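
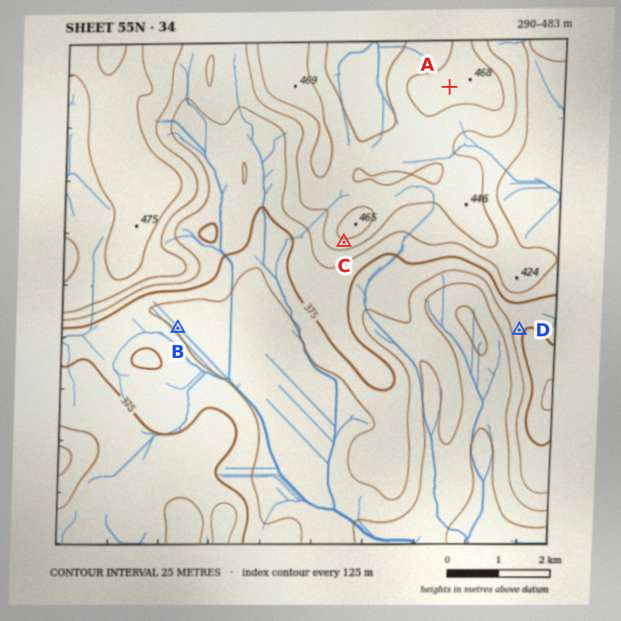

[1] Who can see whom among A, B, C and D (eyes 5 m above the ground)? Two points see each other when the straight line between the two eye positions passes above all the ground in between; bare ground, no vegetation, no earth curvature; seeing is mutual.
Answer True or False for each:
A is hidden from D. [True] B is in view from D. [False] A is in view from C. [False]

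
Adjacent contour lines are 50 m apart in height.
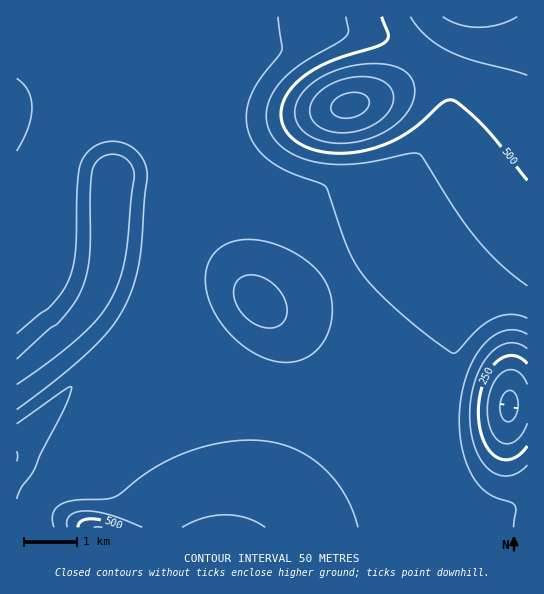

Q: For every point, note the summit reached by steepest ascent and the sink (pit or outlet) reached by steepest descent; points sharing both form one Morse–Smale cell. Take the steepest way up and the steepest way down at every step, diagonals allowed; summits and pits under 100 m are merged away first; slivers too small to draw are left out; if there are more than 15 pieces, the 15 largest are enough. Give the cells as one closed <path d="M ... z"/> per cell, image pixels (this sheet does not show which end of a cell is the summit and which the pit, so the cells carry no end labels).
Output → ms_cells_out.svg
<path d="M527 16l-510 0-1 297 21-14 11-12 8-13 7-29 5-70 8-22 10-12 15-8 22-1 8 3 10 5 8 9 8 16-5 86-8 43-8 21-11 19-22 26 27 0 17 3 110 32 37 6 45 4 23 6 27 14 38 37 29 39 17 27 54 0z"/><path d="M130 360l-29 1-26 24-55 45-4 7 1 91 455-1-16-26-29-39-32-31-26-18-30-8-45-4-37-6-87-27z"/><path d="M123 132l-17 0-12 4-8 5-10 12-8 22-5 70-7 29-9 15-31 25 1 122 10-13 48-38 41-39 12-16 12-24 8-28 4-27 5-86-8-16-8-9z"/>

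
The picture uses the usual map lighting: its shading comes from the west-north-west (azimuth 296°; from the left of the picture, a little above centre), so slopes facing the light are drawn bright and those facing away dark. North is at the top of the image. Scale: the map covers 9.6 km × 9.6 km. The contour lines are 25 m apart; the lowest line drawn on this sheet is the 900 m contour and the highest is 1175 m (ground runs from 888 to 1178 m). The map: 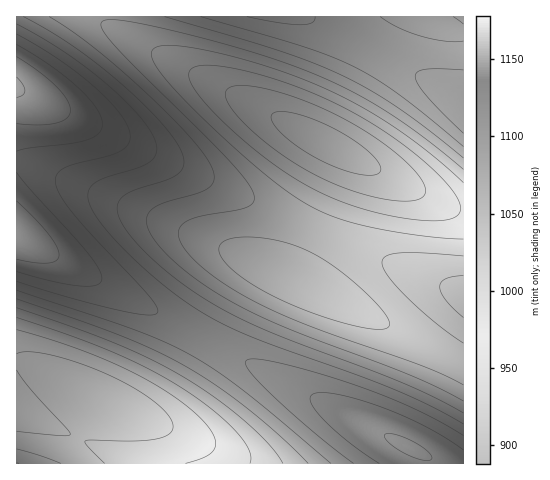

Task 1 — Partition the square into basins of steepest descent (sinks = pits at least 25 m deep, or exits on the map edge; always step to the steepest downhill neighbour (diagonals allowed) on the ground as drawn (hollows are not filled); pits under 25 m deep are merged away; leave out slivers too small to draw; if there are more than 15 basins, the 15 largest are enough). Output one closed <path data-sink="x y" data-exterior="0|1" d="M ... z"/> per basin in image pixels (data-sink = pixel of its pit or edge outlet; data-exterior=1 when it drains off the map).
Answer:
<path data-sink="327 144" data-exterior="0" d="M463 16l-446 0-1 73 284 135 163 70z"/><path data-sink="294 279" data-exterior="0" d="M18 90l-2 0 0 145 3 3 295 161 112 57 4 4 1 4 33-1 0-169-2-2-70-28-92-40z"/><path data-sink="17 463" data-exterior="1" d="M17 235l0 229 413-1 0-3-4-4-142-74z"/>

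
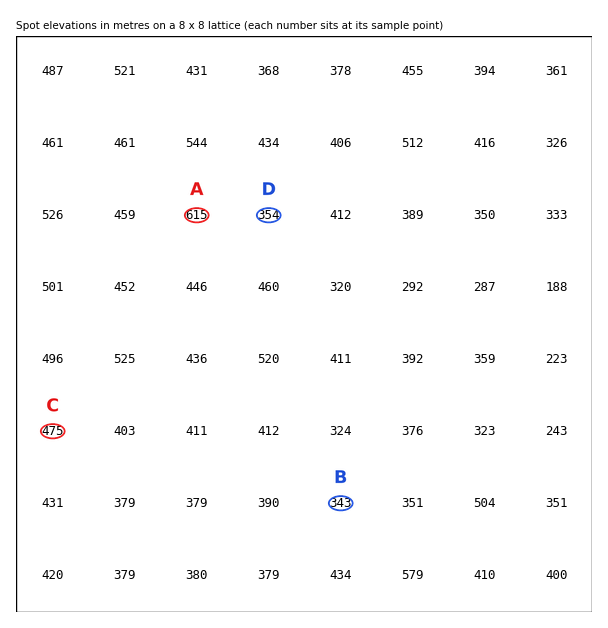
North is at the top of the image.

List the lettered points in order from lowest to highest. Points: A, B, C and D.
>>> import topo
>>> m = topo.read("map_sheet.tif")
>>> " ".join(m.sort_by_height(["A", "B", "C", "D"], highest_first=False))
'B D C A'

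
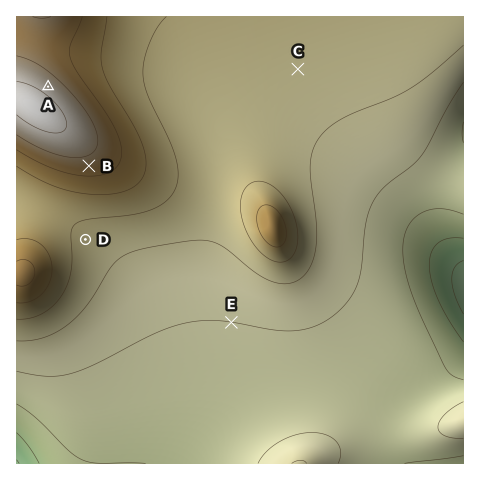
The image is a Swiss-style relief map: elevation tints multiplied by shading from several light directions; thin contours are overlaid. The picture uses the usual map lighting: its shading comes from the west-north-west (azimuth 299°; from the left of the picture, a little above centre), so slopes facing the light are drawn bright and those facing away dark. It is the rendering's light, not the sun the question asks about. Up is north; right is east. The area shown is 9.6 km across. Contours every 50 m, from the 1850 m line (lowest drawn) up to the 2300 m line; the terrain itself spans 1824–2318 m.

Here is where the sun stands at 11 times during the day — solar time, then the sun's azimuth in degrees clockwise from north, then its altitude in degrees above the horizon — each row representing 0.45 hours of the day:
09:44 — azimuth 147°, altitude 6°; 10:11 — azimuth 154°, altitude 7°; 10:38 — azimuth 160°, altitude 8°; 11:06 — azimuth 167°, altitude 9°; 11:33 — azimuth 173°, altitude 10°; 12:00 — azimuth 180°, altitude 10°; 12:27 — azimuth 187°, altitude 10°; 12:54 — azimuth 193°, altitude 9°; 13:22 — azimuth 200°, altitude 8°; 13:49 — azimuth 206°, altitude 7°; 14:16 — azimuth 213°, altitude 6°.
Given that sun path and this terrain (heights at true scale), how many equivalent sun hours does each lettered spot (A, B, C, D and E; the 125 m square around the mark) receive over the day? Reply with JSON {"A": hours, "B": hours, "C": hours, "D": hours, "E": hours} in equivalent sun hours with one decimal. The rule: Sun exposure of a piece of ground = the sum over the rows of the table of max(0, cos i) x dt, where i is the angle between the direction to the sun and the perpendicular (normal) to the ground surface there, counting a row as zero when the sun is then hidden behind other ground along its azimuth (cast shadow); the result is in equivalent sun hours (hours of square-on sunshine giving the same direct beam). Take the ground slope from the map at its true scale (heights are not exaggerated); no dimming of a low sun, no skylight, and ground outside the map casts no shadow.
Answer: {"A": 0.3, "B": 1.2, "C": 0.8, "D": 0.8, "E": 0.8}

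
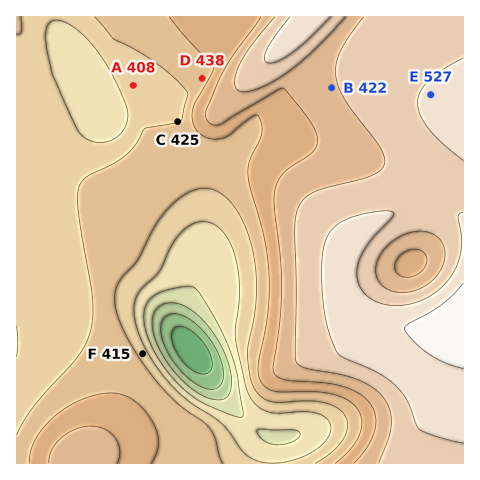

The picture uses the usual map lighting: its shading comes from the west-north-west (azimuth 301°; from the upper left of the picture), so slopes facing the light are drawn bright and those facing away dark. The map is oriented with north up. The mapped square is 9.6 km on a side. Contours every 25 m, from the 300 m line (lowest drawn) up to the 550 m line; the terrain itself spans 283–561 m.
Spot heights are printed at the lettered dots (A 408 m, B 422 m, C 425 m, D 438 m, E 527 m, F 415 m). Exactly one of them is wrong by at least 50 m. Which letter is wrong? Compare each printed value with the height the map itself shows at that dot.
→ B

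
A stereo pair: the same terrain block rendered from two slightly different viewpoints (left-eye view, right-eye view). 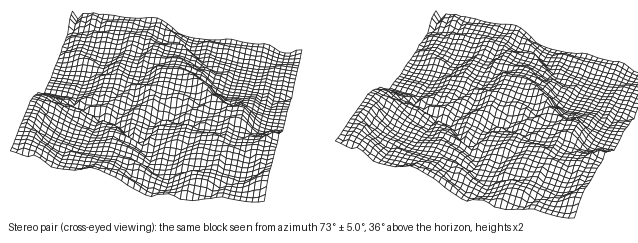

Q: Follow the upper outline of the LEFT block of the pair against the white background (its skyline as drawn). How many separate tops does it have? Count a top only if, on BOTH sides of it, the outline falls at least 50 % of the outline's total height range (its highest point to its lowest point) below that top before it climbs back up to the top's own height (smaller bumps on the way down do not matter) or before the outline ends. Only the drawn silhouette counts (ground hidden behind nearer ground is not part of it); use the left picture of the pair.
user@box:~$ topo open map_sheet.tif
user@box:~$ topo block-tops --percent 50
0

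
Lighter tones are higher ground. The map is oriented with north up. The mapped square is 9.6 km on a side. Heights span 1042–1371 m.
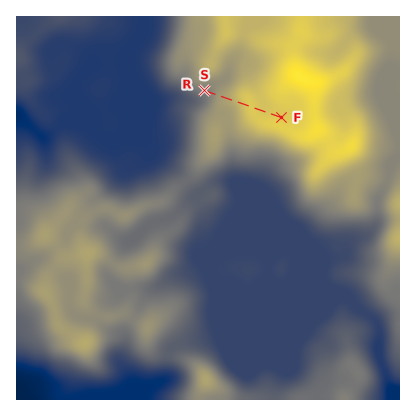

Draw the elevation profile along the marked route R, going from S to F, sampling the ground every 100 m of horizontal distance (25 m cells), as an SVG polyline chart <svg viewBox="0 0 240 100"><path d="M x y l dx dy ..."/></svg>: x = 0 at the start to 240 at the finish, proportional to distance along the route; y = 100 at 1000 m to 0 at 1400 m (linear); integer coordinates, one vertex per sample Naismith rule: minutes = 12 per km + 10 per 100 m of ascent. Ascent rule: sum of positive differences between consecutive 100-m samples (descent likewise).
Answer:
<svg viewBox="0 0 240 100"><path d="M0 48l12-1 12-3 11-4 12-4 12-2 12-2 11-2 12-2 12-3 12-3 11-3 12-1 12 0 12 0 11 1 12 1 12-1 12-1 12-1 11 0 5 0"/></svg>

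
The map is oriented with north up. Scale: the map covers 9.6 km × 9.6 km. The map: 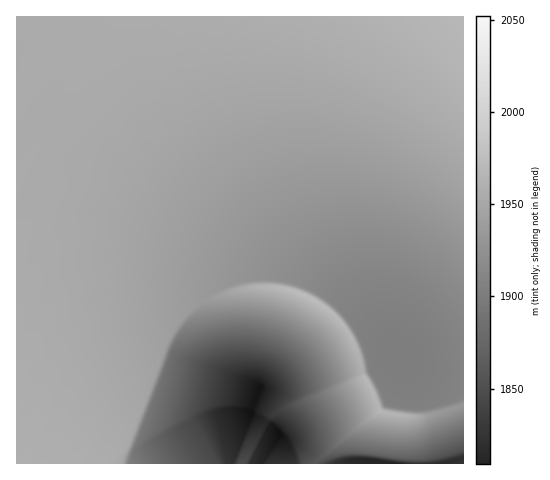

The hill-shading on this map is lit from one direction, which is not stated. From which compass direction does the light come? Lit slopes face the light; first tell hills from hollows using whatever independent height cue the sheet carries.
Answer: SW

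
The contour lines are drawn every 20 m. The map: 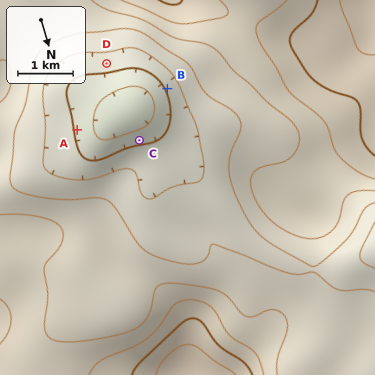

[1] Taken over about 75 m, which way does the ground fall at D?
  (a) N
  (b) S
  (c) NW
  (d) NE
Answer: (a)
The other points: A W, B E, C S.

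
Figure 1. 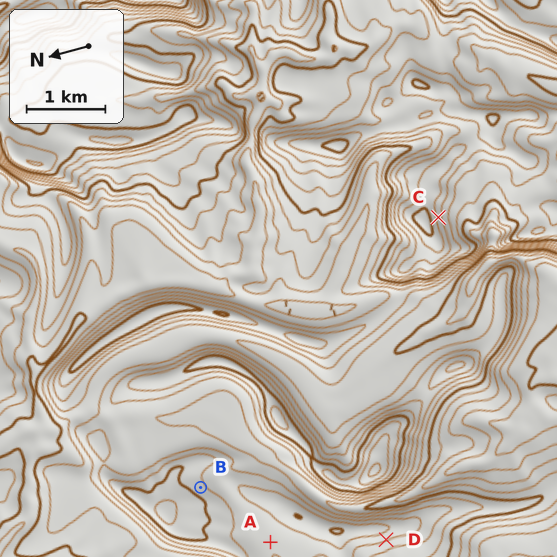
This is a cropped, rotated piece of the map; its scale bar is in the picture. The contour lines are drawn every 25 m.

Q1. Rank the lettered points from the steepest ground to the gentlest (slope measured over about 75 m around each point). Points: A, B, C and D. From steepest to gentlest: C D B A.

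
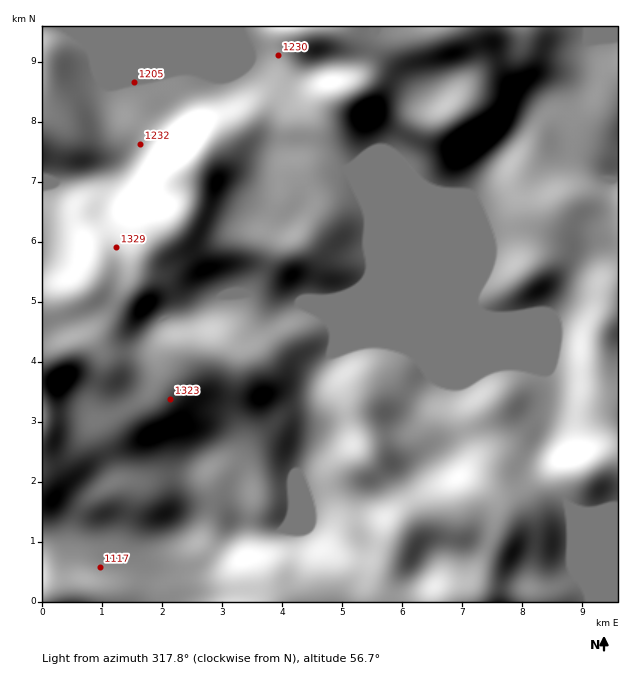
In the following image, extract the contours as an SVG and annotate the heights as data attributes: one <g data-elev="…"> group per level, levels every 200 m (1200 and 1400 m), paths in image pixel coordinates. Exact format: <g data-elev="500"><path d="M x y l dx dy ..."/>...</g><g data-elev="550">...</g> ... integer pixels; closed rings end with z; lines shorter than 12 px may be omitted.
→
<g data-elev="1200"><path d="M43 469l16-1 32-12 9-1 15 4 37 17 23 0 9 3 15 16 33 40 0 9-6 18-2 12 2 27"/><path d="M43 164l27 10 5 3 2 4-3 6-9 8-9 4-13 3"/></g><g data-elev="1400"><path d="M571 601l-2-9-12-13-2-6 4-35-2-22-6-14-10-10-38-23-13-4-9 2-23 15-13 6-17 2-19-3-14-6-15-26-6-5-6-1-4 5 1 11 6 7 14 12 3 8 1 12-3 28 5 24 6 10 15 8 3 3-5 24"/><path d="M617 437l-40 29-5 6-2 8 5 10 5 5 6 2 7 0 17-6 7 0"/><path d="M617 261l-7 5-6 9-3 10-1 13 0 20 3 10 5 7 9 4"/><path d="M617 51l-19 5-5 5-1 6 4 24 6 18 6 11 9 6"/><path d="M331 27l1 4 4 5 24 19 6 8 2 7-4 15 3 4 4 0 4-2 11-17 6-4 8-2 16-2 20 1 14 3 9 4 4 8-1 9-22 33 2 7 7 2 8-1 10-4 16-10 5-8 10-21 14-19 6-2 26-2 10-4 7-4 9-14 3-13"/></g>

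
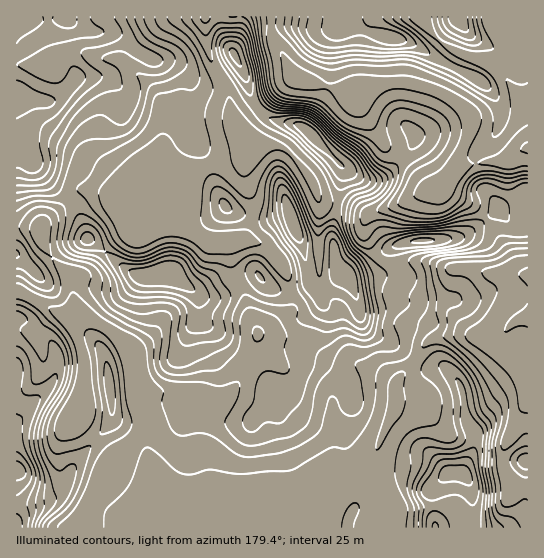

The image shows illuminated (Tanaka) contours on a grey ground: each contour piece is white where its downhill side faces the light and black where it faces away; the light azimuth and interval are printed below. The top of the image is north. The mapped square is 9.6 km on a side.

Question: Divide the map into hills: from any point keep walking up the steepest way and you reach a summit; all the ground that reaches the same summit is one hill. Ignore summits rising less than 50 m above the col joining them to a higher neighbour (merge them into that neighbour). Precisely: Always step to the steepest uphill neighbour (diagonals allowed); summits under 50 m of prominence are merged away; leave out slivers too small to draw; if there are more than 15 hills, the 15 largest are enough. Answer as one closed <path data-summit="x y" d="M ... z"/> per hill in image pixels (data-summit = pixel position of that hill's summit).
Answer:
<path data-summit="17 91" d="M205 16l-189 1 1 275 6 1 42 23 5 1 6-4-4-36-20-19-9-16-3-11 1-5 8-9 9-6 17-19 8-3 20 3 26 12 20 0 9 5 11 2 25 22 16 10 24-2 11-4 8-20 0-15-8-19-1-13 4-16 5-11-17-18-5-15-3-19-19-34-4-20z"/><path data-summit="293 222" d="M273 144l-20 0-2 3-6 15-1 15 9 25 0 15-8 20-4 3-13 2 5 33 11 19 7 23 8 18 43 6 29 20 23 2 21 8 22 12 16-20 12-20 5-3 23-5 17 0 25 4 7-3 9-12 17-7-1-42-41-2-17-5-22 0-20-7-38 2-10-4-7-9-8-16 0-11 5-9-24-9-24-4-9-20-13-19-14-14z"/><path data-summit="158 274" d="M87 189l-12 3-31 30-4 9 3 11 9 16 20 19 4 36 31 15 18 15 8 15 4 31 4 3 38 0 16 3 16 6 10 0 19-20 17-42 0-9-6-13-7-23-12-23-4-29-18 1-11-6-30-26-11-2-9-5-20 0-26-12z"/><path data-summit="17 470" d="M21 292l-5 1 0 234 150 1-6-11-5-20-3-27-4-13 1-34-10-24-4-34-6-16-16-17-12-8-22-11-4 0-5 4-5-1z"/><path data-summit="462 474" d="M527 317l-12 4-13 15-7 3-25-4-35 2-10 6-12 20-13 14-4 6-1 27-16 33-8 30 2 10 14 22-4 17 0 6 145-1 0-40-15-2-10-20 2-22 23-41z"/><path data-summit="339 17" d="M527 16l-9 0-6 9-1 30-9 17-19-12-20-5-20-11-14-14-8-14-150 0 0 13 2 10 18 32 10 9 41 11 17 0 28-8 22 0 25 6 24 14 11 11 2 13-14 32 0 10 2-2 18-4 29-2 22-14z"/><path data-summit="311 135" d="M295 77l-49 38-7 7 0 5 4 7 11 10 19 0 12 4 22 25 14 28 24 4 20 8 5 0 27-8 26-13 9-2-30-31-19-16-24-38 2-16-19 2z"/><path data-summit="422 241" d="M445 185l-22 7-26 13-27 8-6 10 0 11 11 20 4 5 10 4 38-2 20 7 22 0 17 5 37 2-7-6-7-16-22-34-13-12-23-12z"/><path data-summit="234 55" d="M270 16l-65 1 0 20 4 20 19 34 4 24 6 12 1-5 7-7 49-37-22-39z"/><path data-summit="459 17" d="M517 16l-96 1 8 13 14 14 20 11 20 5 19 12 9-17 1-30z"/><path data-summit="527 462" d="M527 403l-22 40-2 10 0 12 2 8 6 10 4 4 13-1z"/>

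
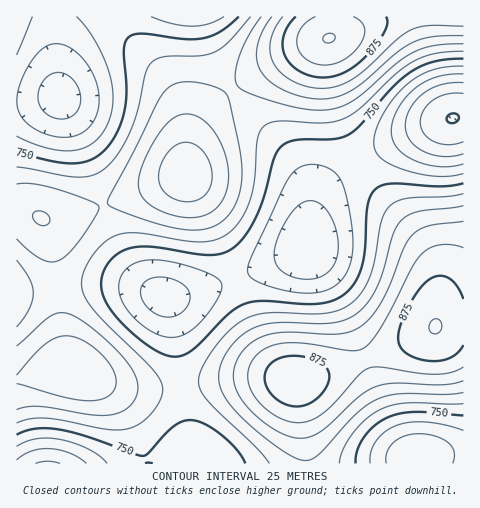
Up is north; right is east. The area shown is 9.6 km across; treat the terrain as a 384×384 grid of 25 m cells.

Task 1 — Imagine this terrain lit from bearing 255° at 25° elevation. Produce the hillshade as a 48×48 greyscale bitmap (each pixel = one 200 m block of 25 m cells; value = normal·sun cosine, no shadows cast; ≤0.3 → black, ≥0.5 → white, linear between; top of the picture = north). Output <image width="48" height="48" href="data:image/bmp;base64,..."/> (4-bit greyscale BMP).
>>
<image width="48" height="48" href="data:image/bmp;base64,Qk32BAAAAAAAAHYAAAAoAAAAMAAAADAAAAABAAQAAAAAAIAEAAATCwAAEwsAABAAAAAAAAAAAAAAABEREQAiIiIAMzMzAERERABVVVUAZmZmAHd3dwCIiIgAmZmZAKqqqgC7u7sAzMzMAN3d3QDu7u4A////AHibze7t3LqYiImavN3d3LmHVURFZ5q83Yirzd3dy6mIiImrzd7t3KmGVURVaJq8zImrzd3cu6mIiJq83e7u3KmGVUVWeJu8zImrzd3MupiIiJq83v/u3Kl2VVVniavMzJq8zMzLqYiIiavN7//u26l2ZVZniavMzJq8zMy6mId3iavN7//u26h2ZmZ4mrvMu6q8zLuph3d3iave7//ty6h2Zmd4mrvLu6q7y7qYd2Zniaze///typh2ZneJq7u7uqu7u6mHZlZniaze7/7cuph2Zniaq7u7qau7uph2ZVVmiaze7u7cuYd2d4iau8u6mbu7qphlVEVWiazd7u3LqYd3d4mrvMu6mLu7qYdlRERWiazd3dy6mHd3eJmrzMupiLu6qXZUQ0RWiavN3cy6mHd3eJq8zMuph7u6mHZUMzRWiavN3Muph3Z3iau8zMupd8y6mHVEM0RXibvMzLqYd2Z3iavN3Muodsy6mGVEM0VnmrzMy6qYd2d4mrzd3cuodty6mGVEREV4mrzMu6mHdmeJq83e3cuodt3KmGVERFZ4q7zMupiHdneJq93u7cuodt3KmGVUVWeJq8zLuph3Z3iavN7u7cuodu3KmHZVVniau8zLqYh2Z3ibze//7cuod+3KmHZmZniavMy7qYd2Z4mrzu//7suph+3KmHZmd4mrzMy6mHdmZ4ms3v//7cuph926mHdneJq7zMu6mHZmZ4m83v//7cupiNy6mHd3iau8zMuph2ZWZ4q83v//7cupiMy5iHd4mavMzLuodmVVZ4q87v/+3LqZiMuph3eImrzMzLqYdlVVZ4q83u7t3LqZiLqYh3eJq7zMzLqHZURFZ4q83u7dy6mYiKqYd3iJq8zcy6mGVERFZ4q83d3MupiIiJmHd3iavM3cy6l2VERFZ4q8zdy7qYh4iJh3d3iavN3cy5h1RDNFZ4q7zMuqmHd3iId2d4irzN3cuphlQzNFZ4qru7qYh2ZniHdmZ4mrzd3cupdlQzRFaJqruqmHdmZniGZmZ4mszd3cuodlRERWeJqqqph2ZVVniGZmd5q83e7cuodlREVWeJqqqYd2VVVniGZmeJrN3u7cuYdlVVVniaqqmYdlREVniVVmeKvN7u7cuYdlVWZ4mqqqmHZUREVniVVniaze7u7cuYdmZneJqruqmHZUREVnmVVnibze/+7cuYd3d4iau7u6mGVEREVomlZnmr3u/+7cqYh3eJqrzMy6mGVEREV4mlZ4ms3u/+3LqYiIiau83cy6l2VERFZ4qlZ4m83u/u3LqZiImrzN3dy6l2VERFZ5q1Z4q83u7t3LqYiZq83e7ty6l2VERWeJq2Z4q83u7dy6mYiaq83u7t26h2VEVWeJu2Z5q83d3cupmIiavN7v/u26h2VVVniau2Z5q83dzLqYiIiavN7//ty6h2VVZniau2aJq8zMu6mId4iave7//ty5h2VVZ4mqu2eJq7zLuph3d3iaze///typh2Zmd4mru2eJq7u6qYdmZniaze//7tuph2ZneJq7uw=="/>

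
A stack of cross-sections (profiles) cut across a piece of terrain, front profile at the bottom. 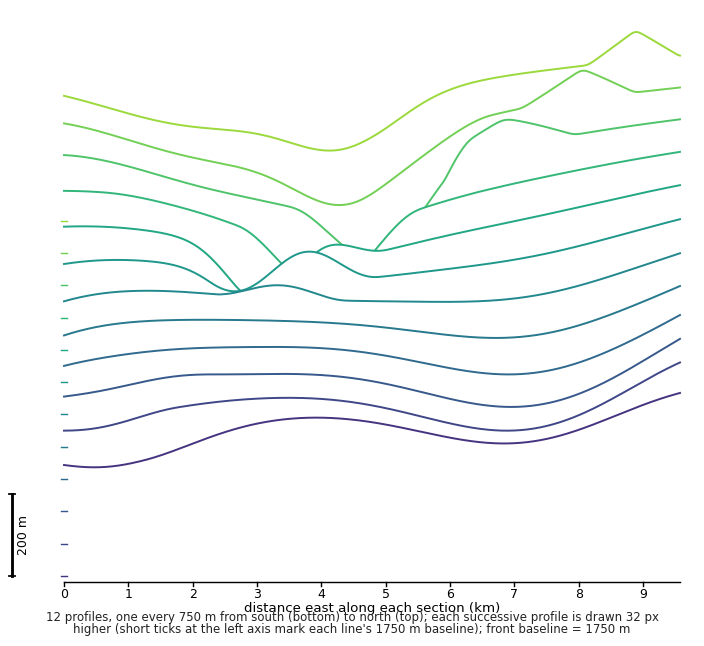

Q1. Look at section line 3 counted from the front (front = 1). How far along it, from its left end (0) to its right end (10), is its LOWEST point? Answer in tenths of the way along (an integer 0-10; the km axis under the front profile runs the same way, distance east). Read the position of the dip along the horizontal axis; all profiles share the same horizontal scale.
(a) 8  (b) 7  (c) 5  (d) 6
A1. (b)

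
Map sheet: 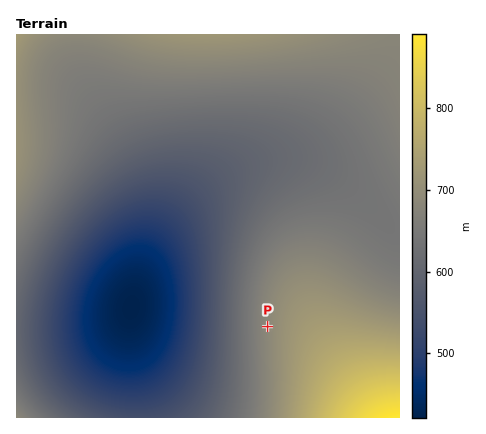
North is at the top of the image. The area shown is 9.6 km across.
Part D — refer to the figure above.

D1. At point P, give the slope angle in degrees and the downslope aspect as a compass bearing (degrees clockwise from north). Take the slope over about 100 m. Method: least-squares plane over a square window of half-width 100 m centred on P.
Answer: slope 4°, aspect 271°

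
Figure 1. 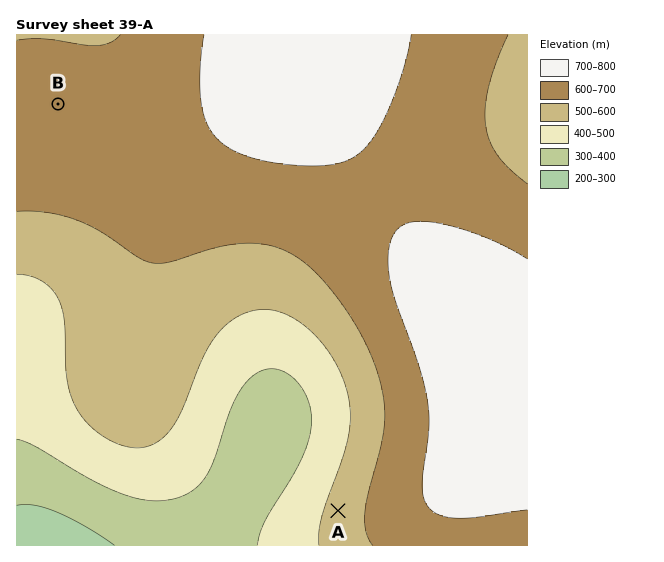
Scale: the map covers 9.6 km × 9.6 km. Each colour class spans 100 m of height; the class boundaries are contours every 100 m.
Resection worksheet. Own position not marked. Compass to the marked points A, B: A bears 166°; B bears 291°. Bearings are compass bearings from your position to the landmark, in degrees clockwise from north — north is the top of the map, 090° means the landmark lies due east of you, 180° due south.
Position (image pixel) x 256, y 180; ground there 680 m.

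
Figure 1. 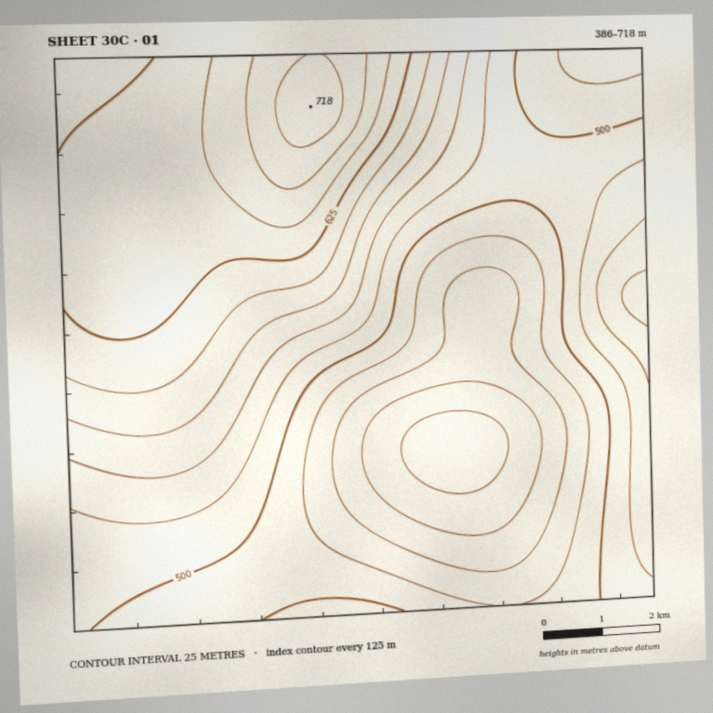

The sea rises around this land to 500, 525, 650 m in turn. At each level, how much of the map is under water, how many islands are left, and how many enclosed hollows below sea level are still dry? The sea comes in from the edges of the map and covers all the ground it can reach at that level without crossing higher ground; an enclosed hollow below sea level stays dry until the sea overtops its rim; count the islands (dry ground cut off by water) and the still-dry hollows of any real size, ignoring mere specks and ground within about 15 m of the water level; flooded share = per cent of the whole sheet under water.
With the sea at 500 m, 38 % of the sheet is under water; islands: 0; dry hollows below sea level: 0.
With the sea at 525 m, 53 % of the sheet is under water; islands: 0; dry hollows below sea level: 0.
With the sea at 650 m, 93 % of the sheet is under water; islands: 0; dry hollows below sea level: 0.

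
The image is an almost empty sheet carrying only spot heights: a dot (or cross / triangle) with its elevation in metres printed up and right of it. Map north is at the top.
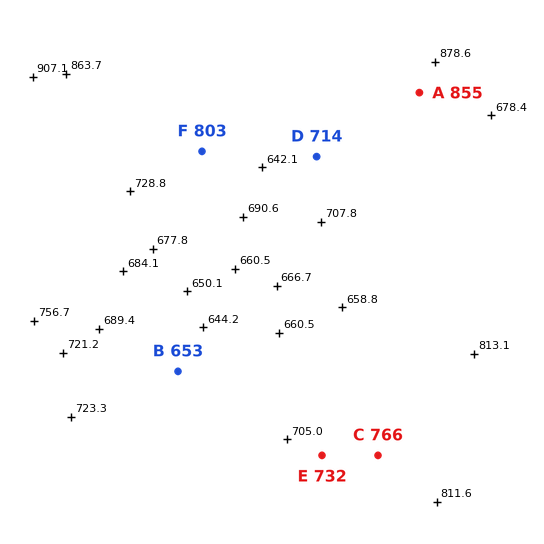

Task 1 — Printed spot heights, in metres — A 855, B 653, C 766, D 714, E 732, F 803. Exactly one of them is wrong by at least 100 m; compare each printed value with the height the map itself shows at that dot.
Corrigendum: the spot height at F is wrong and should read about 678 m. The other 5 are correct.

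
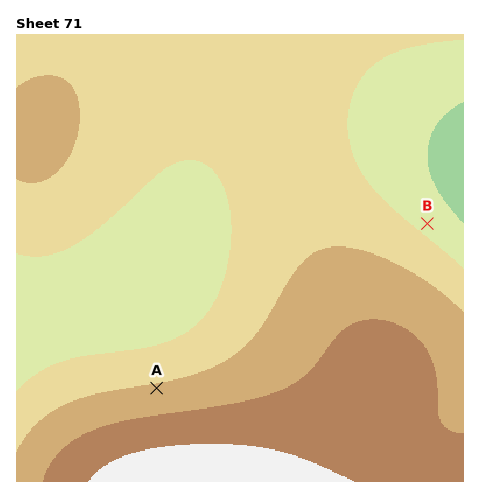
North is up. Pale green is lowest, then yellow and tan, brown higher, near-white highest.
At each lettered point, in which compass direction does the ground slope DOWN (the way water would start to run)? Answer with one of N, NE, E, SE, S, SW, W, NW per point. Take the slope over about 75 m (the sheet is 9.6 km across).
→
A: N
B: NE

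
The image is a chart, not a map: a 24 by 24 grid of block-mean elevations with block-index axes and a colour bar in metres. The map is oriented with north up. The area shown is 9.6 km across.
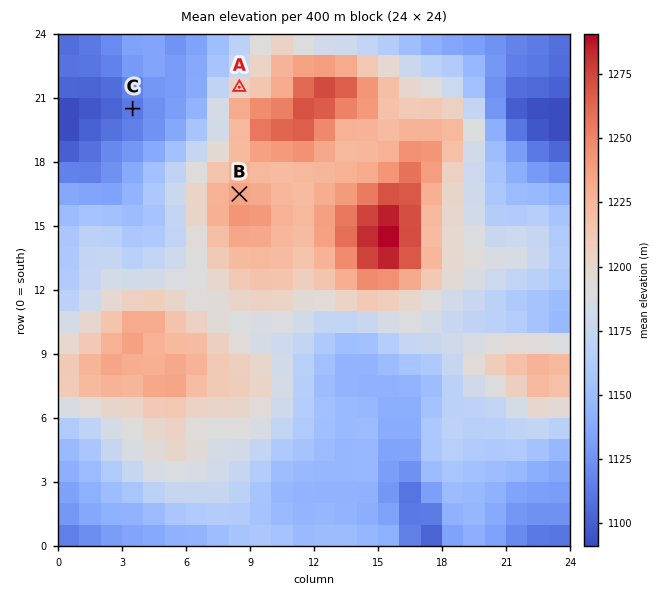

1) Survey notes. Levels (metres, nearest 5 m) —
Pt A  1205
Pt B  1235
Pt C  1110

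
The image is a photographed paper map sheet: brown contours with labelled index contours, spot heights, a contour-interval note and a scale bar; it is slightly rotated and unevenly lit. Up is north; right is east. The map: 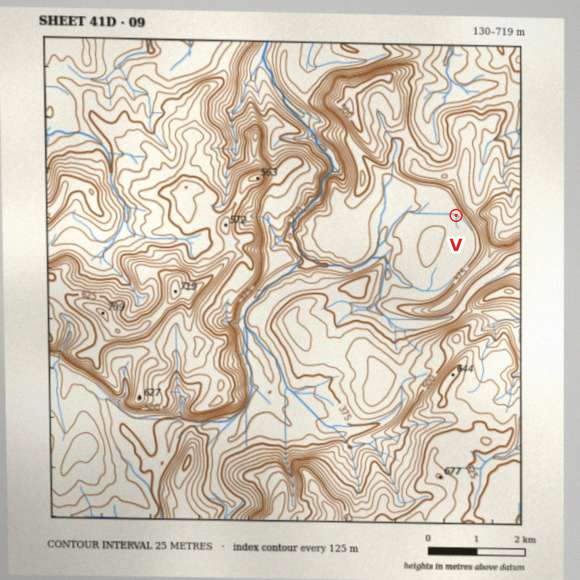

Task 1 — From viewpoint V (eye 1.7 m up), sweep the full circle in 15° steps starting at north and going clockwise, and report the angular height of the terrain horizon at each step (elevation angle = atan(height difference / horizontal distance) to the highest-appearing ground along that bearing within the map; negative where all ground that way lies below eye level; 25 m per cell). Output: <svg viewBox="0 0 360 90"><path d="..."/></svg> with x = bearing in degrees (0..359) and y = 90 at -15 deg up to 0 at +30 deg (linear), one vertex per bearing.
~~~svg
<svg viewBox="0 0 360 90"><path d="M0 44l15-10 15-11 15-4 15 1 15 5 15-2 15 5 15 4 15 15 15 1 15 3 15-2 15 4 15 1 15 2 15 0 15-3 15 2 15 2 15 1 15-7 15-3 15-4"/></svg>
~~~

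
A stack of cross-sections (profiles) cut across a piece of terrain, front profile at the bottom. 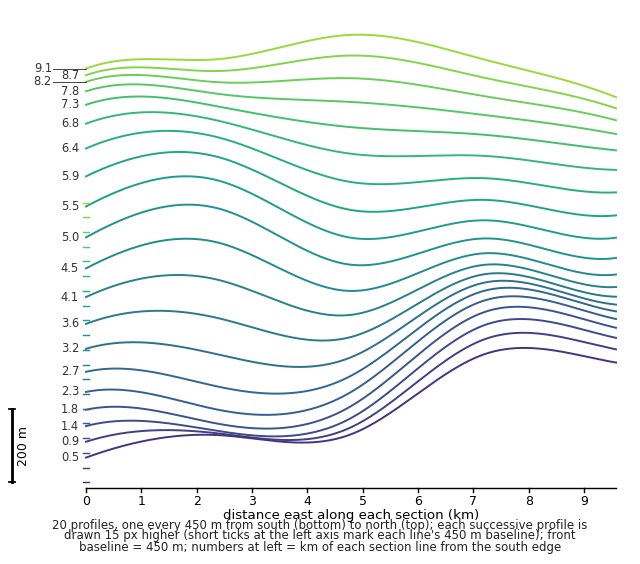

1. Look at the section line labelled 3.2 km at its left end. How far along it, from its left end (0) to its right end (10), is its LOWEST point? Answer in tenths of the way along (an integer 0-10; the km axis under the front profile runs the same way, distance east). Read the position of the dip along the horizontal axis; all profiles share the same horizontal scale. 4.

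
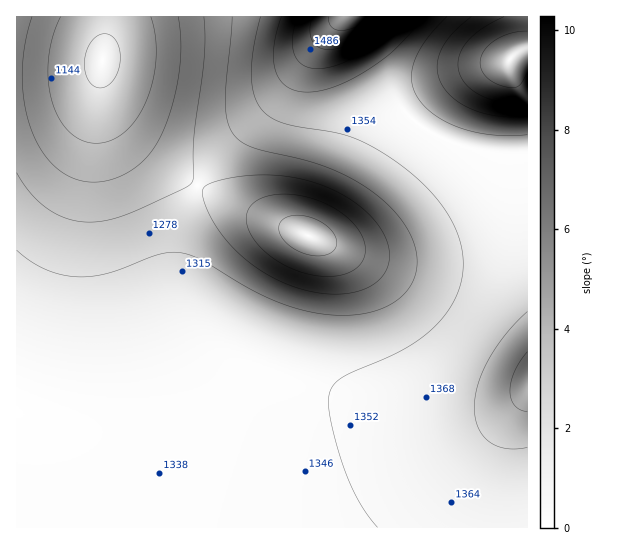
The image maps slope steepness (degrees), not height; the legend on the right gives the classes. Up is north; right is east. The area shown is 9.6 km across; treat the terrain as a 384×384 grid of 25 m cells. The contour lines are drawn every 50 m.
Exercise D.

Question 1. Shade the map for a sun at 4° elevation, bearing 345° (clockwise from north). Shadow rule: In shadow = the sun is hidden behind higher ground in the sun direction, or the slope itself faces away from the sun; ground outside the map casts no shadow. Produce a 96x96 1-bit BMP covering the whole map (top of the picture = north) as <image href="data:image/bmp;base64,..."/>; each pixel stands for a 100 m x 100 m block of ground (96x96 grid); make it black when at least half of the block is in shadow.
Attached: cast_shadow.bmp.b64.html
<image width="96" height="96" href="data:image/bmp;base64,Qk2+BAAAAAAAAD4AAAAoAAAAYAAAAGAAAAABAAEAAAAAAIAEAAATCwAAEwsAAAIAAAAAAAAA////AAAAAAAAAAAAAAAAAAAAAAAAAAAAAAAAAAAAAAAAAAAAAAAAAAAAAAAAAAAAAAAAAAAAAAAAAAAAAAAAAAAAAAAAAAAAAAAAAAAAAAAAAAAAAAAAAAAAAAAAAAAAAAAAAAAAAAAAAAAAAAAAAAAAAAAAAAAAAAAAAAAAAAAAAAAAAAAAAAAAAAAAAAAAAAAAAAAAAAAAAAAAAAAAAAAAAAAAAAAAAAAAAAAAAAAAAAAAAAAAAAAAAAAAAAAAAAAAAAAAAAAAAAAAAAAAAAAAAAEAAAAAAAAAAAAAAAEAAAAAAAAAAAAAAAEAAAAAAAAAAAAAAAMAAAAAAAAAAAAAAAEAAAAAAAAAAAAAAAEAAAAAAAAAAAAAAAEAAAAAAAAAAAAAAAAAAAAAAAAAAAAAAAAAAAAAAAAAAAAAAAAAAAAAAAAAAAAAAAAAAAAAAAAAAAAAAAAAAAAAAAAAAAAAAAAAAAAAAAAAAAAAAAAAAAAAAAAAAAAAAAAAAAAAAAAAAAAAAAAAAAAAAAAAAAAAAAAAAAAAAAAAAAAAAAAAAAAAAAAAAAAAAAAAAAAAAAAAAAAAAAAAAAAAAAAAAAAAAAAAAAAAAAAAAAAAAAAAAAAAAAAAAAAAAAAAAAAAAAAAAAAAAAAAAAAAAAAAAAAAAAAAAAAAAAAAAAAAAAAAAAAAAAAAAAAAAAAAAAAAAAAAAAAAAAAAAAAAAAAAAAAAAAAAAAAAAAAAAAAAAAAAAAAAAAAAAAAAAAAAAAAAAAAAAAAAAAAAAAAAAAAAAAAAAAAAAAAAAAAAAAAAAAAAAAAAAAAD/4AAAAAAAAAAAAAf//AAAAAAAAAAAAA///wAAAAAAAAAAAD///4AAAAAAAAAAAH///4AAAAAAAAAAAP///8AAAAAAAAAAAf///8AAAAAAAAAAA////+AAAAAAAAAAB////+AAAAAAAAAAB////+AAAAAAAAAAD////+AAAAAAAAAAD////+AAAAAAAAAAH////+AAAAAAAAAAH////+AAAAAAAAAAH/////AAAAAAAAAAP/////AAAAAAAAAAH/////AAAAAAAAAAH/////AAAAAAAAAAH/////AAAAAAAAAAD/////AAAAAAAAAAB/////AAAAAAAAAAAf////gAAAAAAAAAAH8///gAAAAAAAAAAAB///gAAAAAAAAAAAB///gAAAAAAAAAAAD///gAAAAAAAAAAAH///gAAAAAAAAAAAH///gAAAAAAAAAAAP///wAAAAAAAAAAAP///4AAAAAAAAAAAP///4AAAAAAAAAAAP///+AAAAAAAAAAAP////wAAAAAAAAAAP/////8AAAAAAAAAP//////gAAAAAAAAH//////wAAAAAAAAH//////4AAAAAAAAD//////8AAAAAAAAB//////8AAAAAAAAA//////8AAAAAAAAA//////8AAAAAAAAAf/////8AAAAAAAAAP/////8AAAAAAAAAH/////8AAAAAAAAAD/////8AAAAAAAAAA/////8="/>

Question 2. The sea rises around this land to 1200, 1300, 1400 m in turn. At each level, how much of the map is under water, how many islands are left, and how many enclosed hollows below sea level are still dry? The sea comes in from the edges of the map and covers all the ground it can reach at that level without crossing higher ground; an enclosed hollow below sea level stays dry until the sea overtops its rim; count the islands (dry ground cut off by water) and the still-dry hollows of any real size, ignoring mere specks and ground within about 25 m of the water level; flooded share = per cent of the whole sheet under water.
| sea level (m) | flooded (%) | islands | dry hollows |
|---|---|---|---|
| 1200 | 9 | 0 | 1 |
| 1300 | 32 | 0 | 0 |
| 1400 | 95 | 0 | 0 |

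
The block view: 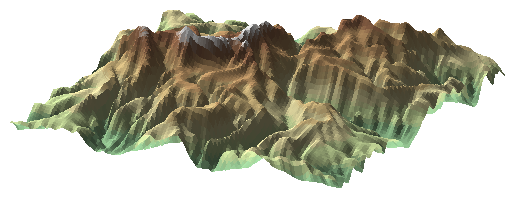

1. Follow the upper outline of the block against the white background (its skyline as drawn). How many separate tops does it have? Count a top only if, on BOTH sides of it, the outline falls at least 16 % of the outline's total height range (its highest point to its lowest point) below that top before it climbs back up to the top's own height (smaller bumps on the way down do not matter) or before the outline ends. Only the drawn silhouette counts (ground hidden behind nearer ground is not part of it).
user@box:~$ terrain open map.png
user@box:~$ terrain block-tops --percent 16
2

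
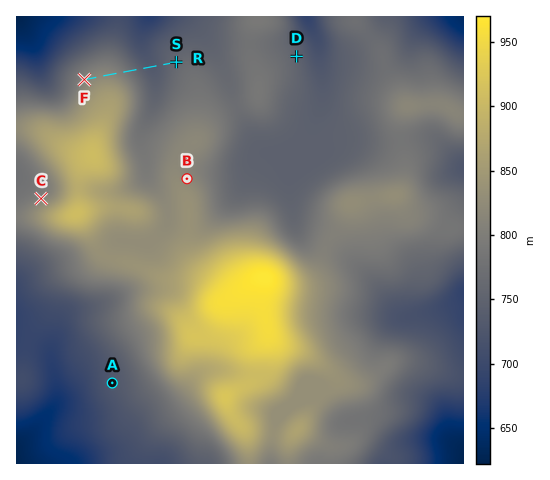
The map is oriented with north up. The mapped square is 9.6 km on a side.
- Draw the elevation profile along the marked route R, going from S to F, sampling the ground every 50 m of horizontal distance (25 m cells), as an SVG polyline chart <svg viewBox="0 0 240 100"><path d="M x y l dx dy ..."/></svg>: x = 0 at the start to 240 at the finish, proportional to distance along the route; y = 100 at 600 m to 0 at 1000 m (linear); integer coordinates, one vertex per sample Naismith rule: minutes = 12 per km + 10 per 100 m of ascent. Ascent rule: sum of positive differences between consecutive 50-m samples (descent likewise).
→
<svg viewBox="0 0 240 100"><path d="M0 60l6 1 6 0 6 1 6 1 6 1 6 1 6 0 6 1 6 1 6 0 6 0 6 0 6 0 6-1 6-1 6-2 5-1 6-2 6-1 6-2 6-1 6-2 6-2 6-1 6-1 6-1 6-1 6-1 6-1 6 0 6-1 6 0 6 0 6 0 6 0 6 1 6 0 6 1 6 1 6 1 1 0"/></svg>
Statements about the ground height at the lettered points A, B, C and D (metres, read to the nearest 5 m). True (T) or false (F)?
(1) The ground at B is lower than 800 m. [F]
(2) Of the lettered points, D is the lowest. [F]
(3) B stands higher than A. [T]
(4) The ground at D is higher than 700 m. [T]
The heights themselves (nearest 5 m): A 730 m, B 820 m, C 805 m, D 750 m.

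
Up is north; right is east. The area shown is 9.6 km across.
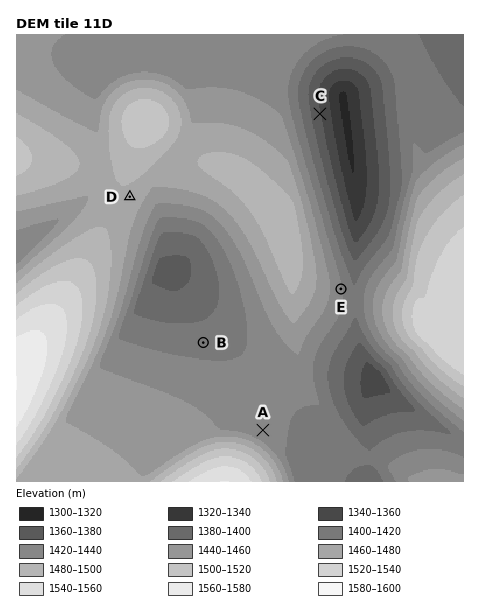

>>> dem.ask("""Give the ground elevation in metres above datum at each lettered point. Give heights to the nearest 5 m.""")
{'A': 1430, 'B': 1410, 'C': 1360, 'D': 1475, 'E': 1420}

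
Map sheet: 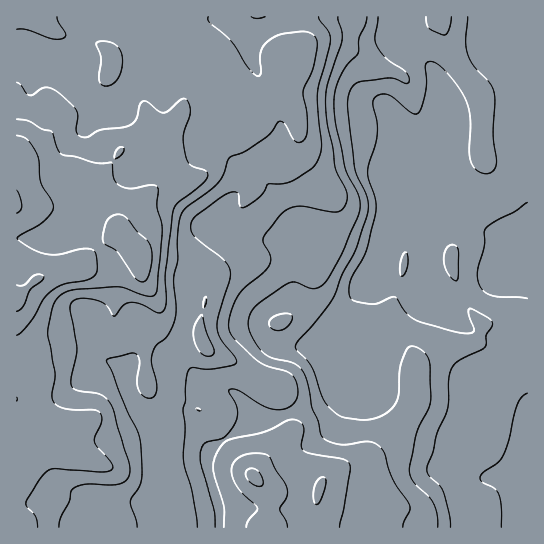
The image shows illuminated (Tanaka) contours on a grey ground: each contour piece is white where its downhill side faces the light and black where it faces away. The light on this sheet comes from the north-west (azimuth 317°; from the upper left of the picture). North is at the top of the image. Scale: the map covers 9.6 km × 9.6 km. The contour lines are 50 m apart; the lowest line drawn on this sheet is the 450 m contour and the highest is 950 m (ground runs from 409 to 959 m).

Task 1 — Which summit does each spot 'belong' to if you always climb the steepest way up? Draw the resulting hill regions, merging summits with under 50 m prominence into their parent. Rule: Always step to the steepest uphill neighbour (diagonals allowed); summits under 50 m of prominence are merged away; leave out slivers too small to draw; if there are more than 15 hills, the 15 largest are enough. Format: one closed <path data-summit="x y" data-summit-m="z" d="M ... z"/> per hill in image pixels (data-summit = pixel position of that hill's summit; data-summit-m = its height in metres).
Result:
<path data-summit="17 301" data-summit-m="959" d="M527 16l-511 1 1 47 5 0 19 8 16 0 41 32 17-3-8 7-10 5-12 12-16 20-5 12 3 12 17 16 1 4-9 34-26 14-34 2 1 289 202 0 0-22-11-35 0-13 9-14 25-16 24-11 9 2 50-16 8-9 3-5-1-6 4 2 22 0 19-3-3-20 3-21-1-28-4-16-11-15 1-5 13-17 1 7 6 12 5 5 13 5 18 2 6-16 13 28 19 20 19 10 15 4 10 0 18-5 7-5z"/><path data-summit="254 477" data-summit-m="758" d="M378 260l-13 17-1 5 11 15 4 16 1 28-3 21 3 20-19 3-24-1-4 10-8 9-50 16-9-2-24 11-25 16-9 14 0 13 11 35 2 22 247-1-4-13 1-17 13-16 9-3-13-5-10-10-3-8 2-22 10-24 6-6 49 12 0-86-25 8-10 0-15-4-19-10-19-20-13-28-6 16-18-2-13-5-5-5-6-12z"/><path data-summit="17 205" data-summit-m="954" d="M22 64l-6 1 0 173 29 1 9-3 22-13 9-34-1-4-17-16-3-12 5-12 16-20 12-12 10-5 6-6-15 2-39-31-8-2-10 1z"/>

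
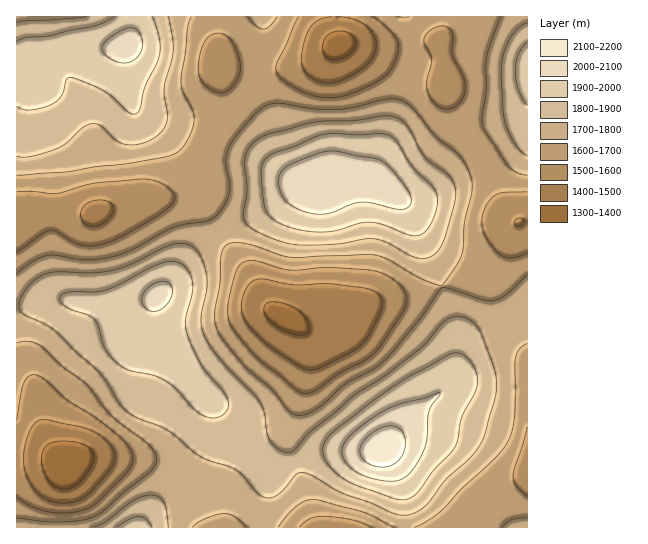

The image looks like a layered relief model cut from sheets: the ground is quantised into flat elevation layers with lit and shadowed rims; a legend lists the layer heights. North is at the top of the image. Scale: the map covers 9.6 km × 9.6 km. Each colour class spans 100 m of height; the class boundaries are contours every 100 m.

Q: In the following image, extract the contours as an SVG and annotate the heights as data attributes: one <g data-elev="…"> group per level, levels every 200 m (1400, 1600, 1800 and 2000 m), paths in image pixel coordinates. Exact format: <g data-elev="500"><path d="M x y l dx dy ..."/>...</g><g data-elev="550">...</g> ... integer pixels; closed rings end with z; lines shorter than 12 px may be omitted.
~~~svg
<g data-elev="1400"><path d="M61 489l-10-5-6-10-4-13 3-12 6-6 9-2 16 1 12 4 4 4 3 5-1 7-3 7-8 10-7 7-6 3z"/><path d="M294 334l-14-5-11-9-5-9 0-4 2-3 7-2 10 1 11 4 9 7 6 9 0 8-4 4z"/><path d="M331 60l-5-3-3-6 0-8 3-6 5-4 7-2 8 1 6 3 4 8-3 8-11 7z"/></g><g data-elev="1600"><path d="M299 527l11-8 13-3 30 4 18 7"/><path d="M527 496l-11-10-3-9 1-8 13-42"/><path d="M17 420l4-27 3-11 6-7 7 0 9 5 22 21 26 16 23 17 12 13 4 11-2 8-7 9-26 27-15 8-17 3-19-1-16-6-14-9"/><path d="M302 393l-7-4-37-30-19-22-8-12-3-10 0-12 7-28 4-10 6-3 8-2 37 10 37-3 40 3 16 4 14 8 9 11 1 5-1 7-4 9-25 36-10 9-28 14-24 18-6 2z"/><path d="M527 253l-14 5-7-1-5-2-7-6-8-11-3-8-1-8 3-15 5-7 5-5 8-3 24 0"/><path d="M17 192l40 1 37-10 51-4 10 2 9 4 8 6 3 7-3 7-12 9-36 21-17 8-13 3-12-1-9-3-16-10-7-1-8 3-25 18"/><path d="M443 109l-9-6-7-12 0-10 5-22-8-18 1-6 4-4 6-4 7-1 6 1 4 6 1 22 10 20 2 11-1 9-5 8-8 6z"/><path d="M219 93l-8-3-8-7-4-6-1-8 2-15 4-12 6-6 8-3 8 2 6 7 6 12 3 13-2 10-6 10-7 5z"/><path d="M374 17l16 13 8 11 0 10-6 16-9 11-14 8-23 9-17 3-15-2-13-5-17-10-7-8-1-6 1-5 22-45"/></g><g data-elev="1800"><path d="M168 527l-4-24-5-6-8-2-8 1-9 4-27 21-14 6"/><path d="M395 514l8 1 7 0 15-9 21-27 27-25 11-17 11-40 1-19-3-13-12-32-6-8-6-6-12-3-12 5-25 28-35 27-31 20-43 35-17 20-7 2-9-4-7-7-4-9-3-22-4-9-40-43-15-22-3-10-1-8 6-30 0-14-6-18-4-7-6-4-9-3-11 2-41 20-20 6-16 2-35-1-12 1-13 8-11 13-4 11 3 8 25 12 12 9 15 16 27 24 18 29 8 8 11 7 31 13 33 26 34 13 26 26 7 2 8-3 8-6 10-14 4-2 4-1 11 5 27 16 29 10z"/><path d="M417 258l8 0 6-2 6-4 4-6 13-40 2-16-3-8-4-6-19-14-7-7-13-25-9-10-7-3-9-1-30 4-44 3-46 12-10 6-6 8-4 12 2 29-4 25 2 7 7 7 25 11 20 5 36-1 32-5 12 0 10 4 22 12z"/><path d="M17 156l14 0 26-7 10-7 16-15 8-3 10 2 16 15 10 4 8 0 10-2 14-9 5-7 3-8-3-30 9-38 0-12-4-22"/><path d="M527 23l-10 7-8 11-6 16-2 16 2 38 3 14 10 21 6 6 5 4"/><path d="M87 17l-70 5"/></g><g data-elev="2000"><path d="M383 481l11 0 8-2 7-5 7-9 10-22 3-33 11-15 0-2-15 5-24 6-16 7-24 16-16 15-3 5 0 7 3 7 4 5 14 9z"/><path d="M152 311l5 0 5-2 8-9 2-11-5-7-5-1-7 2-8 5-4 6-1 5 1 6 3 4z"/><path d="M315 214l15-1 21-9 11-2 11 1 22 6 8 0 7-4 1-7-2-7-8-11-11-13-8-6-8-3-35-6-13-1-13 4-24 10-7 6-3 7 1 13 7 11 12 8z"/><path d="M118 62l7 1 6-2 6-3 4-5 1-7 0-7-3-6-4-4-5-1-8 2-12 8-7 7-1 4 3 5z"/></g>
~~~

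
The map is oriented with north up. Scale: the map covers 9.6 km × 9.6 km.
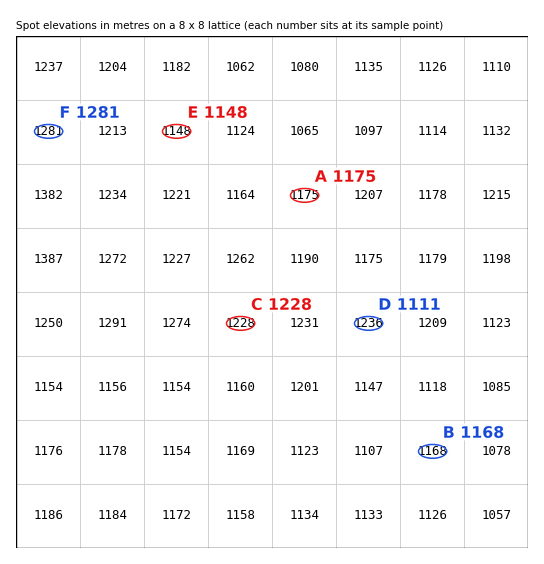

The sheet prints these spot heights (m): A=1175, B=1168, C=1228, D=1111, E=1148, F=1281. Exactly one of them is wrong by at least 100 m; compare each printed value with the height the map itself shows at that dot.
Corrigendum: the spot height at D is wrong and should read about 1236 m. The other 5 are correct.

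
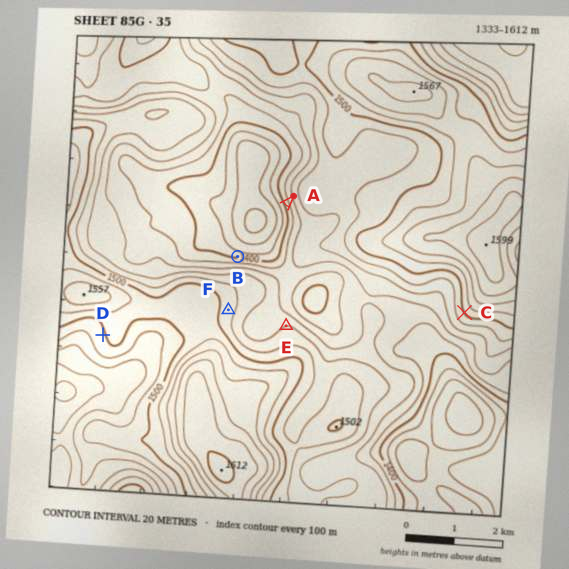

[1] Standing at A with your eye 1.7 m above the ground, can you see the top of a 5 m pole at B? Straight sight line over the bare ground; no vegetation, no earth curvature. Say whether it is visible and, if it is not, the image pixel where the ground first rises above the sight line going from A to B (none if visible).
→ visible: true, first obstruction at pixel None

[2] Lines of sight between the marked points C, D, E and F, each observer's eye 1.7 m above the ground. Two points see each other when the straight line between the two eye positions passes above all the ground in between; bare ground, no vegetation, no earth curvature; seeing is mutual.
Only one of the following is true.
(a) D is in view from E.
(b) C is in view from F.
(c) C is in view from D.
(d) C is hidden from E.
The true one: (b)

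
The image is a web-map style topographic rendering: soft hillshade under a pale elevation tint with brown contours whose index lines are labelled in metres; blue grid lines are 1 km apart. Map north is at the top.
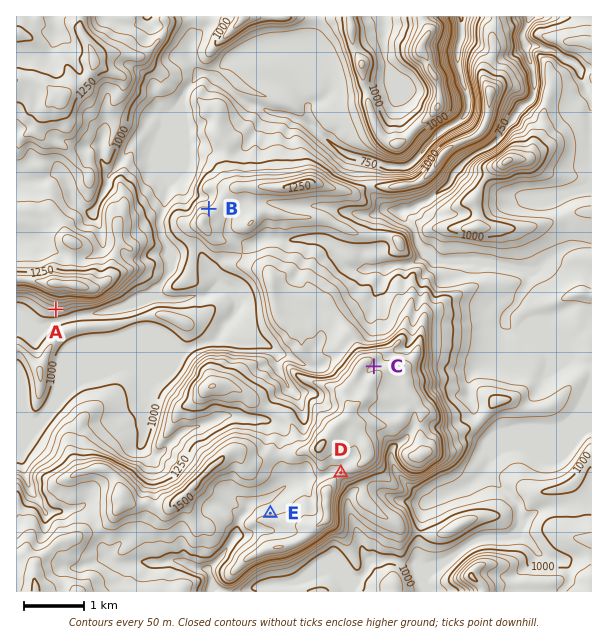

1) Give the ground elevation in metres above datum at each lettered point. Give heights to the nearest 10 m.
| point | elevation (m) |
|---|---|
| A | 1070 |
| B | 1110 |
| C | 1390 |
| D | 1400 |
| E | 1340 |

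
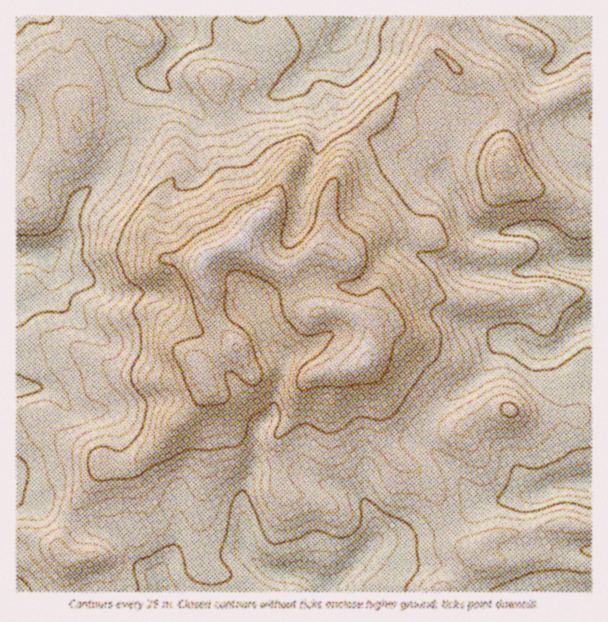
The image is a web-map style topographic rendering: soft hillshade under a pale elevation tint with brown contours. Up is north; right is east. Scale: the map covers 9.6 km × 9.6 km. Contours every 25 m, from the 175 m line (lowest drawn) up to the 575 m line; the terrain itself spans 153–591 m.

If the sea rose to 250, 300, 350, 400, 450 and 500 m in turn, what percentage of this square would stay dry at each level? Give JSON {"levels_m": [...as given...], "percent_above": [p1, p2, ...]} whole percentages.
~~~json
{"levels_m": [250, 300, 350, 400, 450, 500], "percent_above": [85, 55, 33, 21, 15, 8]}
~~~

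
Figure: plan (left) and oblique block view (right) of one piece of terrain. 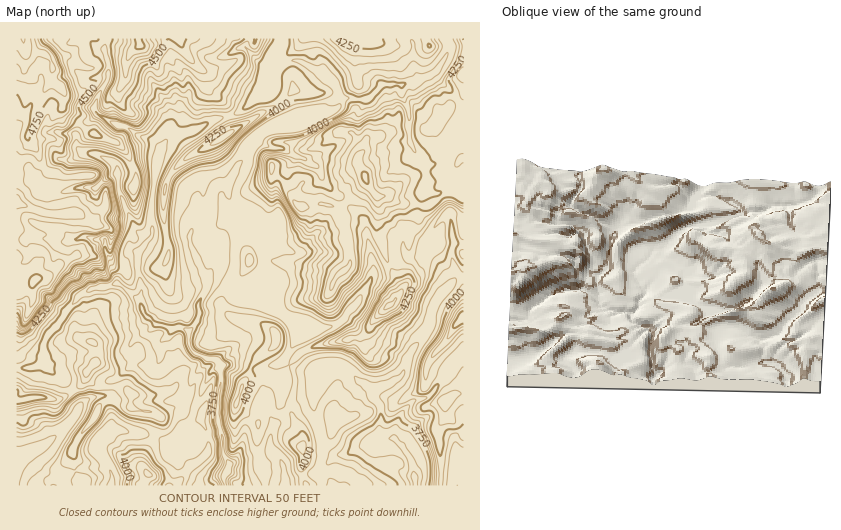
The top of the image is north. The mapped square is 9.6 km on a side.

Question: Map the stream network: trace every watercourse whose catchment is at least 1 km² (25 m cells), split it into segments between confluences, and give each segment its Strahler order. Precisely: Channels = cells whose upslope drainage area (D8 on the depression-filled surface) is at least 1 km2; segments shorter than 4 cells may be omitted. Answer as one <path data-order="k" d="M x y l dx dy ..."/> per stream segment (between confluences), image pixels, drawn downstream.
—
<path data-order="1" d="M377 440l2-1 7 0"/><path data-order="2" d="M386 439l9 0"/><path data-order="2" d="M395 439l8 8 9 15 1 14 3 2 0 7"/><path data-order="1" d="M102 438l-4 4 0 7 5 7 0 3 5 4 2 5 1 7 1 1-1 9"/><path data-order="1" d="M61 431l-15 14-5 2-3 0-16 15-3 11-2 3 0 9"/><path data-order="1" d="M273 427l-2 7 0 4-1 1 0 9 1 2 9 9 3 4 1 10 2 5 0 7"/><path data-order="1" d="M189 426l0-6 4-5 2-9 6-10 2-10 4-4 3-10 5-3 3 1"/><path data-order="1" d="M428 397l-5 2-6 0-3 1-14 14-5 15 0 10"/><path data-order="2" d="M375 394l0 5 6 7 0 16-2 2 0 7 7 8"/><path data-order="1" d="M315 385l1-8 5-6 9-6 11 0 7 5 12 12 2 0 6 4 6 1 1 7"/><path data-order="4" d="M218 370l3 3 0 12-1 1 0 6-2 1-1 24 1 1 2 10 1 1 0 5 2 5 0 15 5 6-1 6-3 3 0 14 1 2"/><path data-order="1" d="M158 363l2-4 0-16 12-12 0-2"/><path data-order="1" d="M45 359l0-18 2-5 14-15 6-11 8-8 5-7 12-7 10-1 1-1 6 0 1-1 9 0"/><path data-order="4" d="M189 345l3 5 3 4 2 0 9 4 9 1 3 5 0 6"/><path data-order="3" d="M172 329l3-1 7 0 4 1 2 7 0 8 1 1"/><path data-order="3" d="M140 302l0 6 1 2 14 14 10 2 7 3"/><path data-order="2" d="M262 292l0-29 1-2-1-1 0-29"/><path data-order="2" d="M119 285l5 2 7 6 9 9"/><path data-order="1" d="M371 260l3 6 0 7-10 19-3 3-4 8-10 10-3 6-7 5-5 3-11 1-3-4-7-2-3-2-10-1-1-2-5 0-7-2-23-23"/><path data-order="1" d="M413 258l5 0 2-2 1-3 0-4 4-9 3-3 9-13 8-8 4 0 3 7 0 12 2 5 0 4-2 5 0 10 3 8 0 12-4 7-11 9-6 8-3 9 0 12-7 10-1 3-12 14-4 7 0 4-4 10 0 3-4 3-6 2-3 4-6 1-9 9"/><path data-order="1" d="M298 252l-7 0-13-6-16-15"/><path data-order="1" d="M71 239l7 0 4-2 7 0 3 2 12 0 1 1 0 12 5 8 1 10 5 5 0 6 3 4"/><path data-order="3" d="M152 233l-1 5-13 14 0 21 2 6 0 8 1 1-1 14"/><path data-order="2" d="M262 231l-5-6-1 0-15-15"/><path data-order="1" d="M251 218l-8-8-2 0"/><path data-order="2" d="M241 210l-11-9-1-4 0-11-4-2"/><path data-order="1" d="M61 193l10-4 4 0 1-1 20 0 9-9 7-4 4 0 2 2"/><path data-order="3" d="M225 184l-2 2-7 0-1 1-2 4 0 5-3 7-3 7-10 9-4 7-1 5-3 4 1 10 4 6 2 8 5 7 2 7 3 2 0 6 1 1 0 7-8 13 0 8 1 4-3 7-5 7-2 3 0 4-1 1 0 9"/><path data-order="2" d="M118 177l0 12 6 13 0 3 7 12 3 11 6 5 12 0"/><path data-order="1" d="M315 166l-3-1-5-5-10-4-14-8-11 0-3-1-7-3-5-5-12 12"/><path data-order="1" d="M420 160l-6-8-4-10 0-8-1-1 0-23-7-14 0-10-4-2"/><path data-order="1" d="M81 151l15 3 17 8 4 4 1 11"/><path data-order="3" d="M245 151l0 5-1 3-8 8 0 2-6 12-5 3"/><path data-order="2" d="M160 149l0 4-5 5-1 3 0 26-1 1-1 21-1 1 1 23"/><path data-order="2" d="M166 141l-4 4-2 4"/><path data-order="1" d="M180 134l-7 4-2 0-5 3"/><path data-order="1" d="M17 132l0 30"/><path data-order="1" d="M181 107l0 13-13 13 0 4-2 4"/><path data-order="3" d="M340 103l0 2-6 6-2 0-4 2-10 4-4 0-6 6-2 0-2 2-9 1-1 1-24 1-7 3-18 17 0 3"/><path data-order="2" d="M398 84l-14 0-17 15-23-1-4 5"/><path data-order="1" d="M273 79l0-4 14-13"/><path data-order="1" d="M428 76l-4 1-7 5-11 1-1 1-7 0"/><path data-order="1" d="M272 63l13 0 2-1"/><path data-order="2" d="M287 62l3-1 9 0 12 6 2 2 7 2 19 20 1 12"/><path data-order="1" d="M106 56l2 7 1 1-1 17-10 14-3 10 0 6 4 5 4 1 8 6 2 0 6 3 6 0 6 4 6 5 15 5 8 8 0 1"/>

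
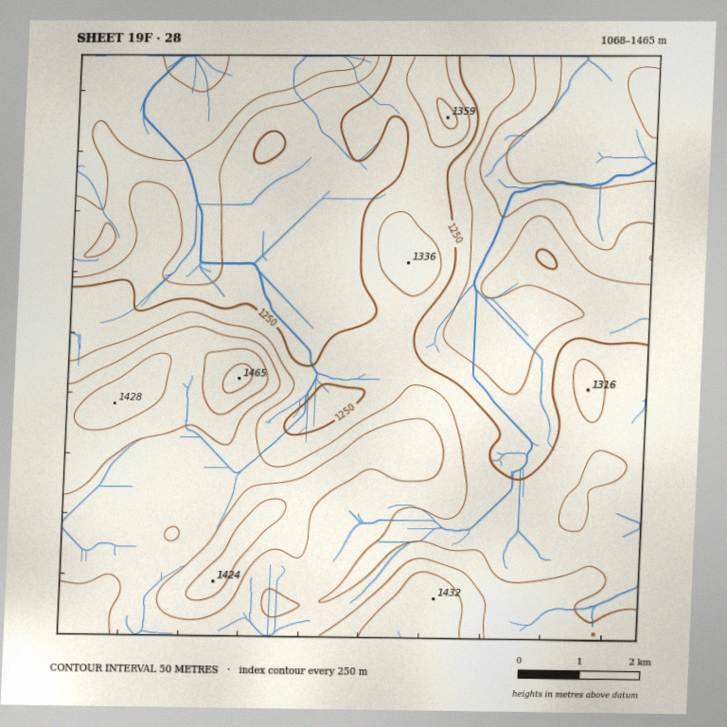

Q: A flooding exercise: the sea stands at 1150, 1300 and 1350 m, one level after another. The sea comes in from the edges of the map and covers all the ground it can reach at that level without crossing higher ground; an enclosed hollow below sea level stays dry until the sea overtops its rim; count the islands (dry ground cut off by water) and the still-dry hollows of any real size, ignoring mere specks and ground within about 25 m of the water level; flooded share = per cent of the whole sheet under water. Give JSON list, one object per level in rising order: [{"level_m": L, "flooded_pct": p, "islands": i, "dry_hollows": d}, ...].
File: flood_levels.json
[{"level_m": 1150, "flooded_pct": 13, "islands": 0, "dry_hollows": 0}, {"level_m": 1300, "flooded_pct": 64, "islands": 1, "dry_hollows": 0}, {"level_m": 1350, "flooded_pct": 86, "islands": 1, "dry_hollows": 0}]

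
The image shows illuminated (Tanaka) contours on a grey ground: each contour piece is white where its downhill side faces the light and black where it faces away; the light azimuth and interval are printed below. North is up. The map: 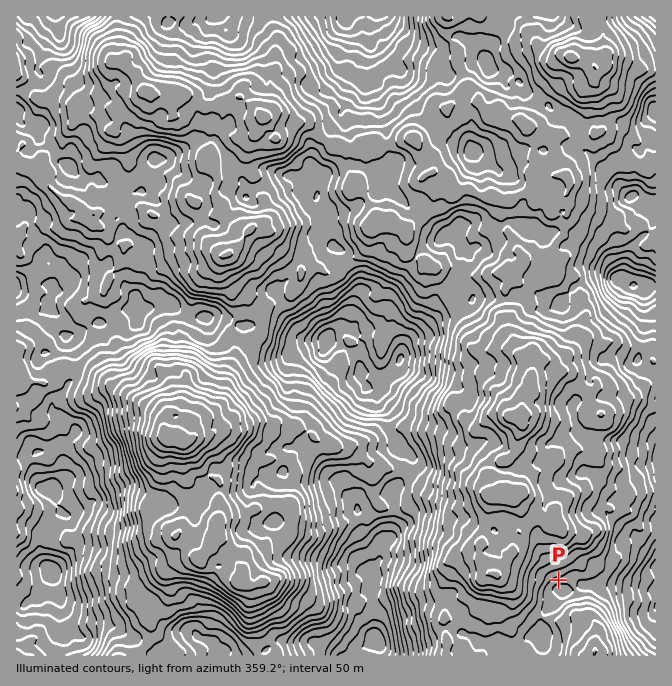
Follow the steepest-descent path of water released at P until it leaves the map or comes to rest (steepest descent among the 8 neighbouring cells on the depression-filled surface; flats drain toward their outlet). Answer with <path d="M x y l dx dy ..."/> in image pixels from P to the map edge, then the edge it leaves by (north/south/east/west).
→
<path d="M559 580l0 4 6 0 10 6 4-3 8 0 2-2 51 0 5 3 10 0"/>
exit: east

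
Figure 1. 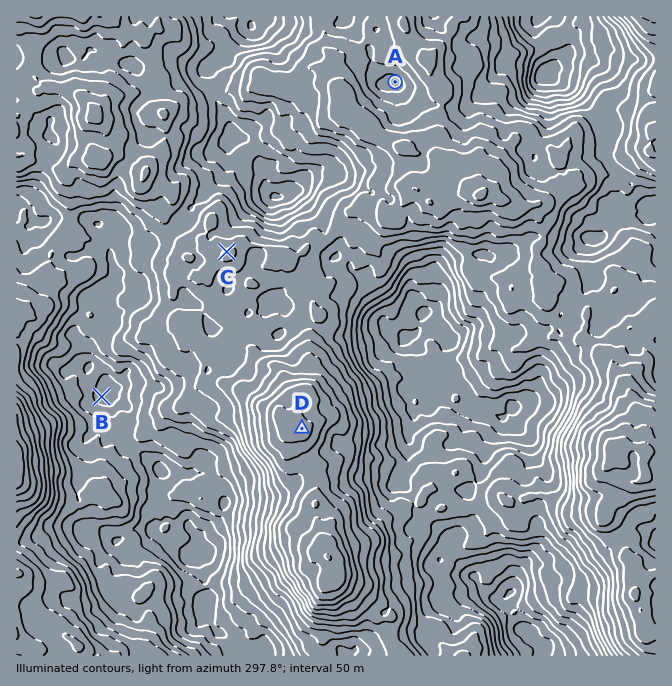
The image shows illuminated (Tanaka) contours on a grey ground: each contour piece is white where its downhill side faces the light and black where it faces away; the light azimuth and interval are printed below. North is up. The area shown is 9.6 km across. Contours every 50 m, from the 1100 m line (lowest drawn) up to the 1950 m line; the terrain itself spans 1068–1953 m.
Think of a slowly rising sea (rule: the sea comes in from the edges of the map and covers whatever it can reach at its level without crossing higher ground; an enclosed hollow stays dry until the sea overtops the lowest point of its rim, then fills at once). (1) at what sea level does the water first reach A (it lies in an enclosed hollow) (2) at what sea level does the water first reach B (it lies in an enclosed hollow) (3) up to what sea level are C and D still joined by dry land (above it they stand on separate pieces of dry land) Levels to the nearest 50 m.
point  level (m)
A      1500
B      1300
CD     1550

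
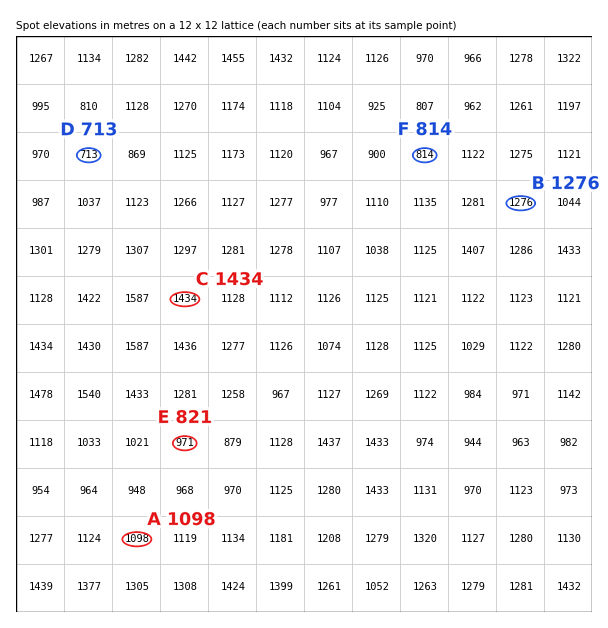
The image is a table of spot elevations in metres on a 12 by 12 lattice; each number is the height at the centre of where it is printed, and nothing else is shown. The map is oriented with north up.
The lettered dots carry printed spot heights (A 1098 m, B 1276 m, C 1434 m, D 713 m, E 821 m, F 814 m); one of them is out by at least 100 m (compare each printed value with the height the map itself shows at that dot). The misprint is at E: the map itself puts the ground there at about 971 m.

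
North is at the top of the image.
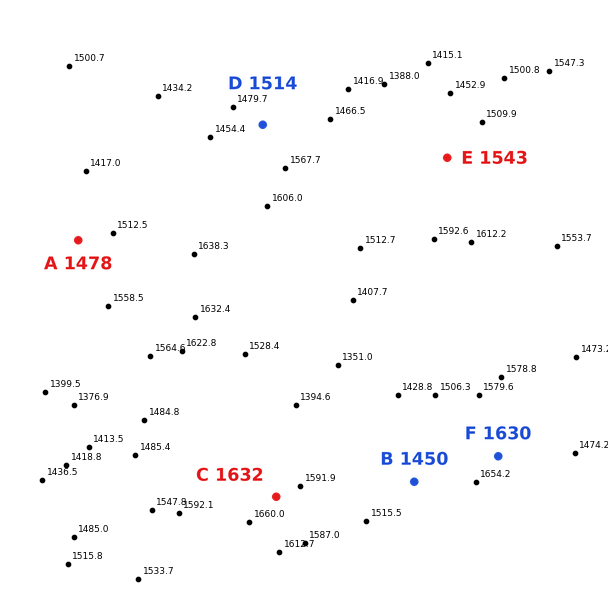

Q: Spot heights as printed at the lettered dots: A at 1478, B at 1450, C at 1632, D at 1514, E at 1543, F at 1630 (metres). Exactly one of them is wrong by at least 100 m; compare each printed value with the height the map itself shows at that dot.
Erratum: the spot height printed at B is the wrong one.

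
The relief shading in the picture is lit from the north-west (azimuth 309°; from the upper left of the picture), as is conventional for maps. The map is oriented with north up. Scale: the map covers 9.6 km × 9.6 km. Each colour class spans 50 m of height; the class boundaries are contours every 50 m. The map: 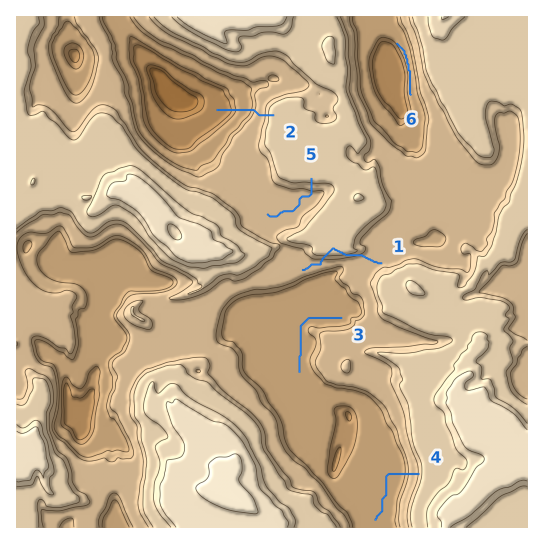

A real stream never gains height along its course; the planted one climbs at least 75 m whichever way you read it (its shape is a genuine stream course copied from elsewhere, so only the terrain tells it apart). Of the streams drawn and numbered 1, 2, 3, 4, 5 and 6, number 1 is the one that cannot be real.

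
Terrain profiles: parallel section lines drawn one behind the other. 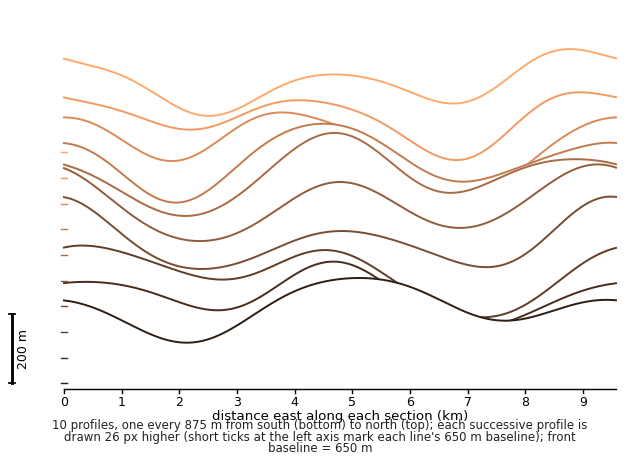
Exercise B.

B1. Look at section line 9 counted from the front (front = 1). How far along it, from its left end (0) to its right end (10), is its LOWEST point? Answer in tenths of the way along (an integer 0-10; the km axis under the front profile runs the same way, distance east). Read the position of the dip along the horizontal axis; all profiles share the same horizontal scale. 7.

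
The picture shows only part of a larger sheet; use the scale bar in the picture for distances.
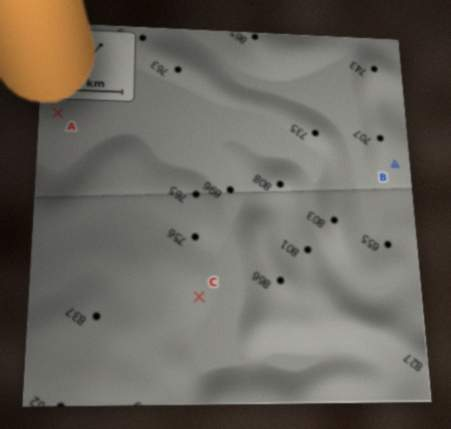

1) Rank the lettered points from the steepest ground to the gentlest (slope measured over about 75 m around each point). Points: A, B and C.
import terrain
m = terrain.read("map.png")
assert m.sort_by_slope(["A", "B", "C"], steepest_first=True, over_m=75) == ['C', 'B', 'A']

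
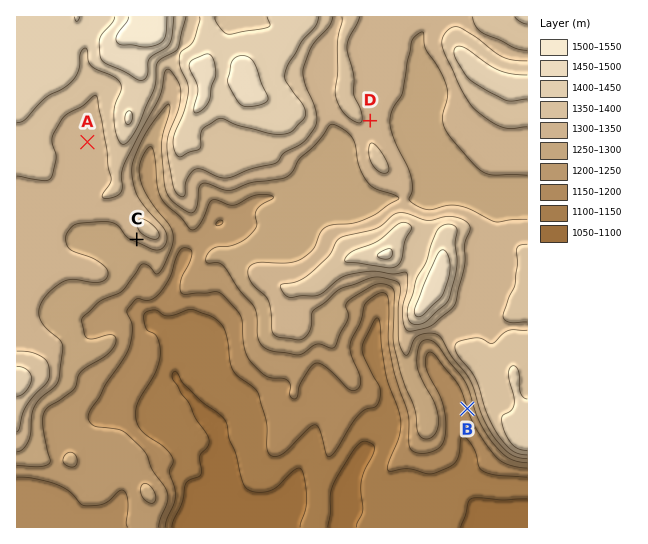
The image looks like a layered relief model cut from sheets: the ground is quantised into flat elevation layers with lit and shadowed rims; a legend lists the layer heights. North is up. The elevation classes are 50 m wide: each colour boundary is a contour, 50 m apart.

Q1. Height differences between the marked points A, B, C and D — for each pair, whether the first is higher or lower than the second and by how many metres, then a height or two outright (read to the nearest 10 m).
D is higher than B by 130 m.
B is lower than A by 130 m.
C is higher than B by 110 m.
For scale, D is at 1330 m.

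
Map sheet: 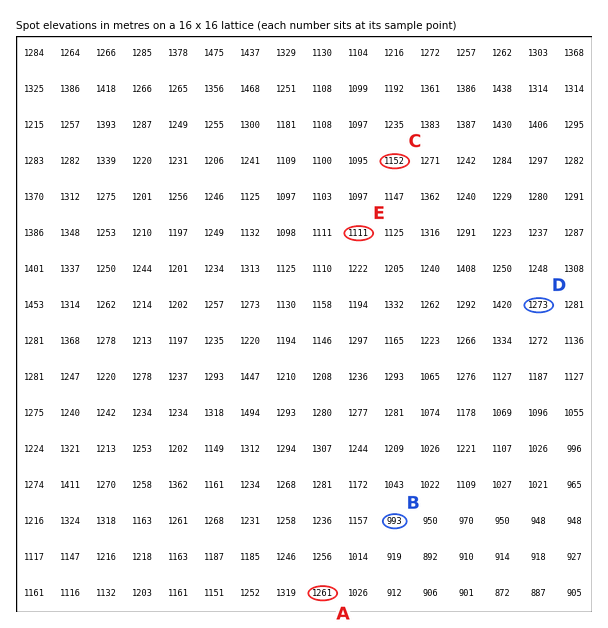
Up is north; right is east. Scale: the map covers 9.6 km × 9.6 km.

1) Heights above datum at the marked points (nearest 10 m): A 1260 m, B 990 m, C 1150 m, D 1270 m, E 1110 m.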